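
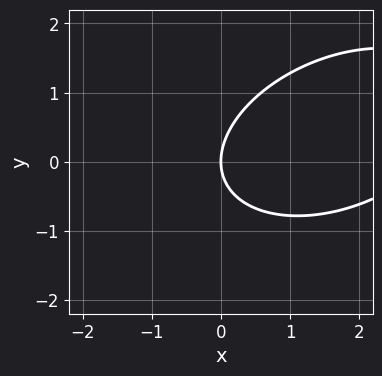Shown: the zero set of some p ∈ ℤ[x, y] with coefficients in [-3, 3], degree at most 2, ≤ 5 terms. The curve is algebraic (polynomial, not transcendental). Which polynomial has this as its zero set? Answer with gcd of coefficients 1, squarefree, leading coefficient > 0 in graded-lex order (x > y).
deg p = 2.
Reading off the gridlines: it meets the x-axis at x = 0 (among the integer gridlines); it meets the y-axis at y = 0 (among the integer gridlines).
These observations pin down the coefficients.

x^2 - x*y + 2*y^2 - 3*x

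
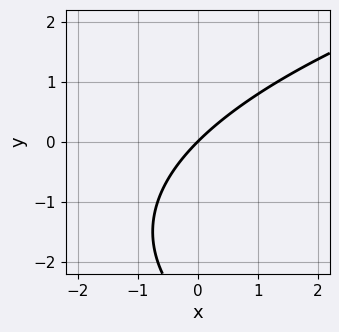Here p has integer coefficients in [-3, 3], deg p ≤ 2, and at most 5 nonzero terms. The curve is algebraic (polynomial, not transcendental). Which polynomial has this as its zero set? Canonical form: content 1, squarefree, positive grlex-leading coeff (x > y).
y^2 - 3*x + 3*y

Degree: no degree-1 curve has this shape, so deg p = 2.
Reading off the gridlines: it meets the x-axis at x = 0 (among the integer gridlines); it meets the y-axis at y = 0 (among the integer gridlines).
Assembling these constraints gives the stated polynomial.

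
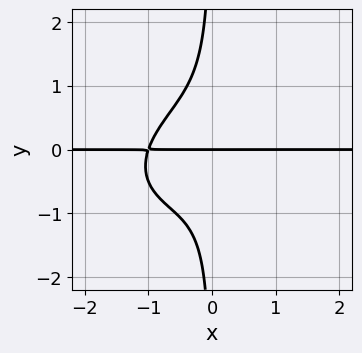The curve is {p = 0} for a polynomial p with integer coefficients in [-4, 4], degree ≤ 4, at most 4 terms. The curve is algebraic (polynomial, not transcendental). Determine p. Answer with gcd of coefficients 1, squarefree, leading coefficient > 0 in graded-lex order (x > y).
1. deg p = 4.
2. Against the integer gridlines: the visible x-axis segment lies entirely on the curve; it meets the y-axis at y = 0 (among the integer gridlines).
3. Putting this together gives p.

x^3*y - x^2*y^2 + 2*x*y^3 + y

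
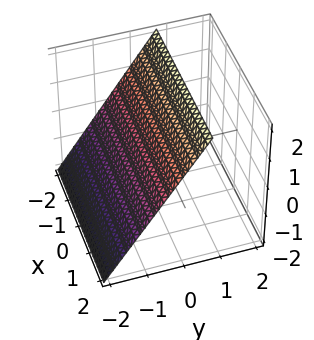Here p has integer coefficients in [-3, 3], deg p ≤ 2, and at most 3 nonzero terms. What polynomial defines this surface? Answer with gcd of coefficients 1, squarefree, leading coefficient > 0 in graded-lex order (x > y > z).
1. Degree: every cross-section is a straight line — this is a plane, so deg p = 1.
2. Observable constraints: it crosses the z-axis at the gridline z = 1; it misses every integer gridline on the x-axis.
3. Solving for integer coefficients yields p as stated.

3*y - 2*z + 2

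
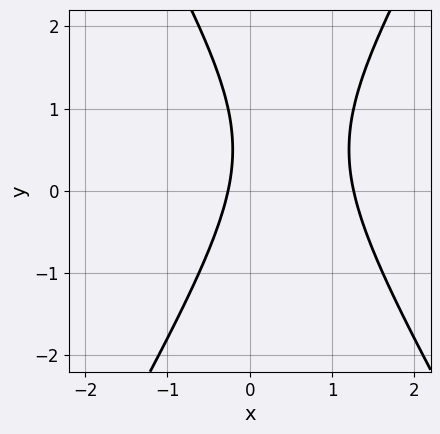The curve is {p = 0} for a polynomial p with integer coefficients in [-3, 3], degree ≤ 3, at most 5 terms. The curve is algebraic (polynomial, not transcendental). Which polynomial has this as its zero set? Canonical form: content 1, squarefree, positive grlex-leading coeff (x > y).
3*x^2 - y^2 - 3*x + y - 1

First, the degree is 2 — a generic line meets the curve in up to 2 points.
Next, from the axis intercepts and sections: the curve avoids every integer y-axis point in the box.
Finally, the integer polynomial consistent with all of this is the stated p.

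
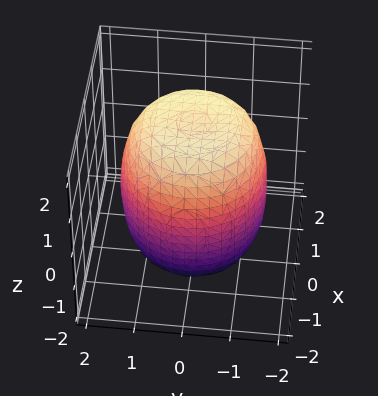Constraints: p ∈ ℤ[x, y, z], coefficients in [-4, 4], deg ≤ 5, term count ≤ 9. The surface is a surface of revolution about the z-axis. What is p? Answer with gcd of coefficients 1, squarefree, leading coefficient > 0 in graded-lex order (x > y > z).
(a) deg p = 4. A generic line meets the surface in up to 4 points.
(b) Symmetry: the z-axis is an axis of rotation, so x and y enter only as x² + y².
(c) Observable constraints: a circular section at z = -1 has radius between 1 and 2.
(d) Solving for integer coefficients yields p as stated.

x^4 + 2*x^2*y^2 + y^4 - x^2 - y^2 + z^2 - 3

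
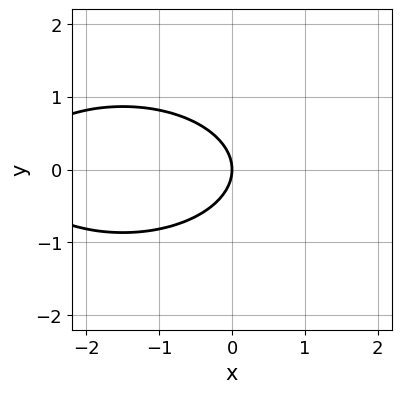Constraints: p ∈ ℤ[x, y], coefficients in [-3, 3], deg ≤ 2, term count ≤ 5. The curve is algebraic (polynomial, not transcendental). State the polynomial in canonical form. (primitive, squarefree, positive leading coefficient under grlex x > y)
x^2 + 3*y^2 + 3*x

First, degree: the shape is more complex than any degree-1 curve, so deg p = 2.
Next, symmetries: the y ↦ −y reflection is a symmetry, so y appears only in even powers.
Then, from the visible intercepts: it meets the x-axis at x = 0 (among the integer gridlines); one y-axis crossing is at y = 0.
Finally, putting this together gives p.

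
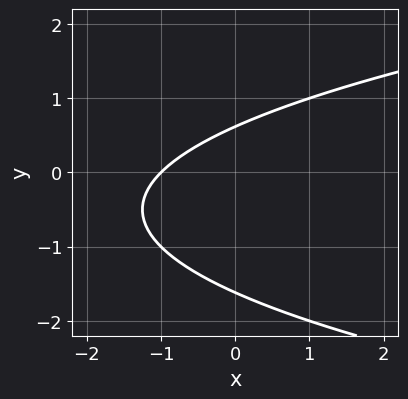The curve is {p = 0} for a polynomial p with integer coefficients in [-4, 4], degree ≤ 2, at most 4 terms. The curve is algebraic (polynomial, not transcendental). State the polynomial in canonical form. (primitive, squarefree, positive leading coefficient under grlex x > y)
(a) Degree: no degree-1 curve has this shape, so deg p = 2.
(b) From the axis intercepts and sections: one x-axis crossing is at x = -1.
(c) These observations pin down the coefficients.

y^2 - x + y - 1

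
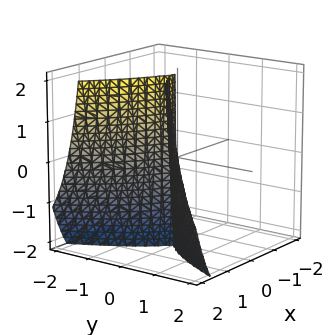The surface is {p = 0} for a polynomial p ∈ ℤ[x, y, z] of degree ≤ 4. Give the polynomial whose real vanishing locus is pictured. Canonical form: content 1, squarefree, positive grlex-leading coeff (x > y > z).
x^3 - y^2*z - 3*y^2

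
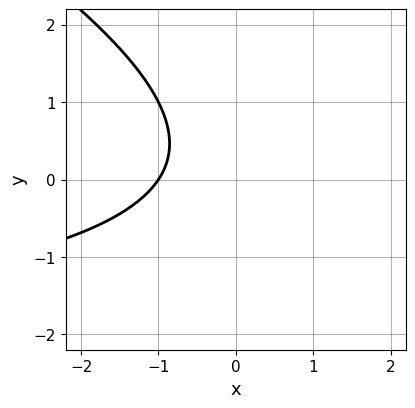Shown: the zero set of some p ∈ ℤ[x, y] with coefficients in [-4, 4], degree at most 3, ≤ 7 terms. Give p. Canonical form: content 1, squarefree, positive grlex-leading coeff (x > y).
x*y + 2*y^2 + 3*x - y + 3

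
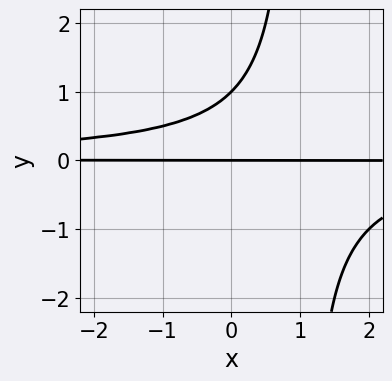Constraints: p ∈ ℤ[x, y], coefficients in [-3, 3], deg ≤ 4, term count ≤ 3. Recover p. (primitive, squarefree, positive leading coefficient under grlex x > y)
x*y^2 - y^2 + y

1. deg p = 3.
2. Against the integer gridlines: among the integer gridlines, it crosses the y-axis at y ∈ {0, 1}; every point of the x-axis in the box is on the curve.
3. Matching integer coefficients to the picture gives p.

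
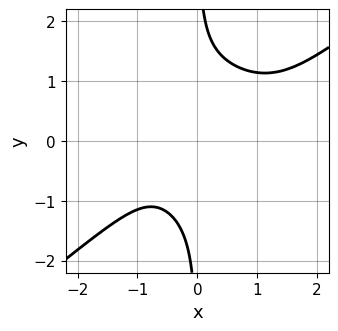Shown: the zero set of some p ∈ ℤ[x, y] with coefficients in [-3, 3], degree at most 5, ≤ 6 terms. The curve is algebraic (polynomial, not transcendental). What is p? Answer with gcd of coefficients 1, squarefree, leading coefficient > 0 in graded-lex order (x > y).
deg p = 4.
Against the integer gridlines: the curve avoids every integer y-axis point in the box; no x-intercept at any integer in the box.
Together with the visible shape, these determine p as stated.

x^4 - 2*x*y^3 - x^3 + x + 2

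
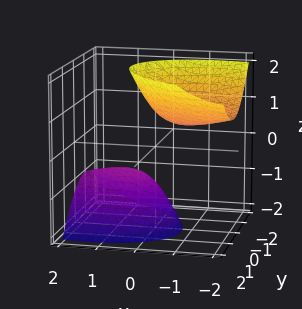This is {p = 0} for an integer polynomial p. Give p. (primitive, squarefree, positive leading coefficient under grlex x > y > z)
x^2 + x*y + 2*x*z + 2*y^2 - z^2 + 1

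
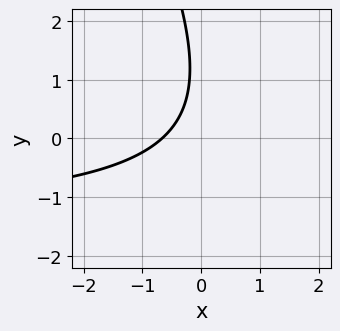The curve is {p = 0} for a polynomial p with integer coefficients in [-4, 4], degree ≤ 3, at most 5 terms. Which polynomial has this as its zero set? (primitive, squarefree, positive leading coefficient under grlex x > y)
First, the degree is 2 — no degree-1 curve has this shape.
Then, reading off the gridlines: the curve avoids every integer y-axis point in the box.
Finally, the integer polynomial consistent with all of this is the stated p.

2*x*y + y^2 + 3*x - 2*y + 2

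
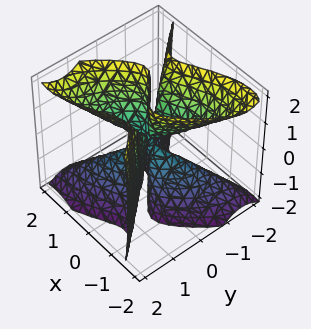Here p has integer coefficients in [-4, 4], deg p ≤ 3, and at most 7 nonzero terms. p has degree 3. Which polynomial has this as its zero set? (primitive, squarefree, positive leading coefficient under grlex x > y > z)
deg p = 3. No degree-2 surface has this shape.
Reading off the gridlines: it meets the y-axis at y = 0 (among the integer gridlines); every point of the z-axis in the box is on the surface; one x-axis crossing is at x = 0.
Assembling these constraints gives the stated polynomial.

2*x^3 - 2*x^2*y - x*z^2 + 2*y^3 - y*z^2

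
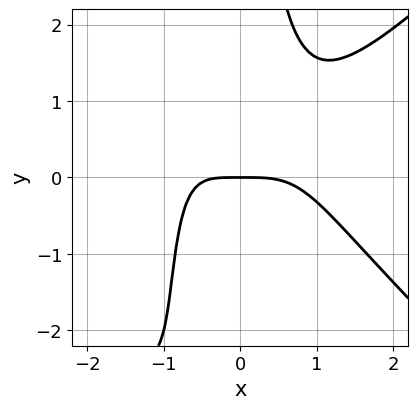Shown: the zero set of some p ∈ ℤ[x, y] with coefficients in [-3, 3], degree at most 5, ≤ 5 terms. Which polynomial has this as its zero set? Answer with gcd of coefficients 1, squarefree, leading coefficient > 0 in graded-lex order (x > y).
deg p = 4.
Reading off the gridlines: one y-axis crossing is at y = 0; one x-axis crossing is at x = 0.
Matching integer coefficients to the picture gives p.

2*x^4 - 2*x^2*y^2 - 2*x*y^2 + 2*x*y + 3*y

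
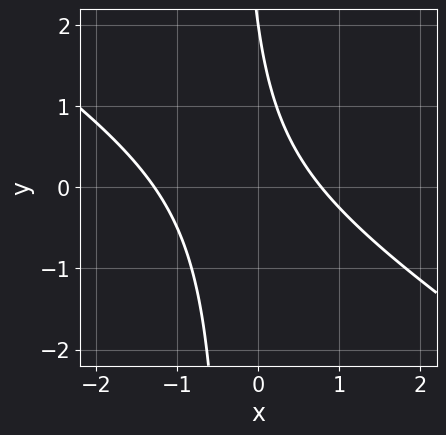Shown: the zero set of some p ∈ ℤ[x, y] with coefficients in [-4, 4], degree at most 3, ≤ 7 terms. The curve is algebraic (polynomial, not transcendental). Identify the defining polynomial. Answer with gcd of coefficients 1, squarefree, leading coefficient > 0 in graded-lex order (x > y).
First, deg p = 2. No degree-1 curve has this shape.
Then, observable constraints: one y-axis crossing is at y = 2.
Finally, assembling these constraints gives the stated polynomial.

2*x^2 + 3*x*y + x + y - 2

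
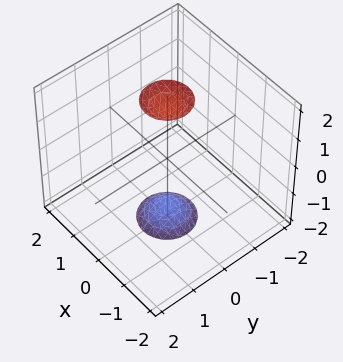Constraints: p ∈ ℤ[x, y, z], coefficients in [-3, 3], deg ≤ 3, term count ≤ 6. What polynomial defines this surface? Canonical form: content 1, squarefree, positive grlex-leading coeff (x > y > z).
3*x^2 + 3*y^2 - z^2 + 3

First, the picture has 2 separate pieces. Treating them together as one polynomial.
Then, the degree is 2 — two separate bowl-shaped sheets opening away from each other; a quadric.
Then, symmetries: the z ↦ −z reflection is a symmetry, so z appears only in even powers; every cross-section ⟂ z is a circle, so x, y appear only via x² + y².
Then, reading off the gridlines: the surface avoids every integer x-axis point in the box; a circular section at z = -2 has radius between 0 and 1; it misses every integer gridline on the y-axis.
Finally, solving for integer coefficients yields p as stated.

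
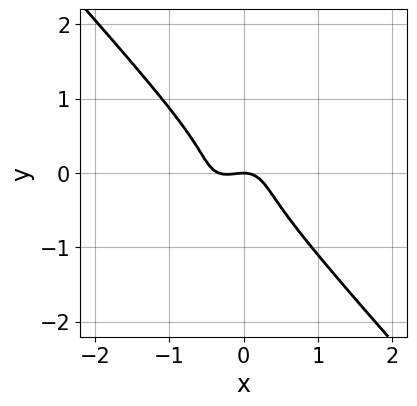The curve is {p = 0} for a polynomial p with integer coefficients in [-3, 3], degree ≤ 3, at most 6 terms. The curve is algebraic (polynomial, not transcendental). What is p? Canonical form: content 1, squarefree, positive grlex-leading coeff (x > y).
3*x^3 - x^2*y + 3*y^3 + x^2 + y

(a) The degree is 3 — a generic line meets the curve in up to 3 points.
(b) From the axis intercepts and sections: one y-axis crossing is at y = 0; one x-axis crossing is at x = 0.
(c) Putting this together gives p.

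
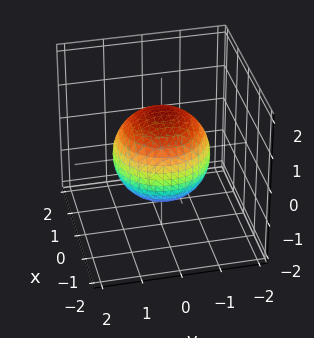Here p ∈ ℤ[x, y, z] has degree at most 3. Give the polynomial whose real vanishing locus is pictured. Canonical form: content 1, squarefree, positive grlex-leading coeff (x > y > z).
2*x^2 + 2*y^2 + 2*z^2 - 3

1. Degree: a closed, bounded, convex surface; a quadric, so deg p = 2.
2. Symmetries: mirror symmetry z ↦ −z ⇒ only even powers of z; the surface is invariant under rotation about z: p = q(x² + y², z).
3. Observable constraints: a circular section at z = -1 has radius between 0 and 1.
4. Putting this together gives p.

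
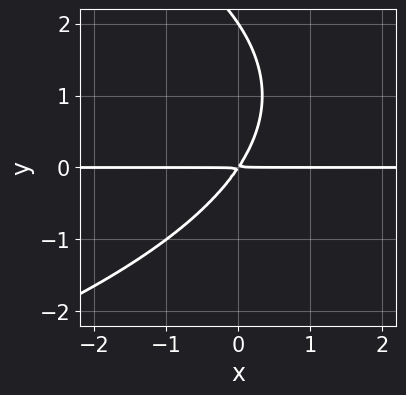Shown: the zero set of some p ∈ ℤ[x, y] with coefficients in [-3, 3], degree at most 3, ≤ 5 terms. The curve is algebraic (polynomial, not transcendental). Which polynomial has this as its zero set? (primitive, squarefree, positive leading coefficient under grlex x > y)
y^3 + 3*x*y - 2*y^2

First, the degree is 3 — a generic line meets the curve in up to 3 points.
Next, reading off the gridlines: the visible x-axis segment lies entirely on the curve; one y-axis crossing is at y = 2.
Finally, solving for integer coefficients yields p as stated.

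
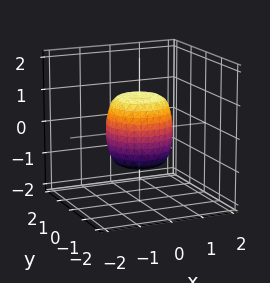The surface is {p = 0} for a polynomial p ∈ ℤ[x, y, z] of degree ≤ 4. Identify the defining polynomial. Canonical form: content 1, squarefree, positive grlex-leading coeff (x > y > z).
2*x^4 + 4*x^2*y^2 + 2*y^4 - x^2 - y^2 + z^2 - 1

(a) Degree: a generic line meets the surface in up to 4 points, so deg p = 4.
(b) By symmetry, the surface is invariant under rotation about z: p = q(x² + y², z).
(c) Reading off the gridlines: among the integer gridlines, it crosses the y-axis at y ∈ {-1, 1}; a circular section at z = 1 has radius between 0 and 1; the z-axis gridline crossings are at z ∈ {-1, 1}.
(d) Matching integer coefficients to the picture gives p.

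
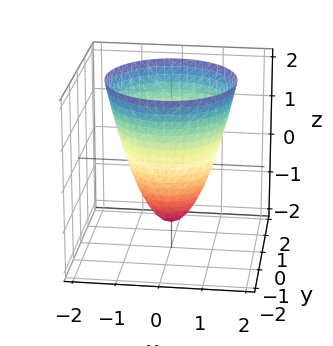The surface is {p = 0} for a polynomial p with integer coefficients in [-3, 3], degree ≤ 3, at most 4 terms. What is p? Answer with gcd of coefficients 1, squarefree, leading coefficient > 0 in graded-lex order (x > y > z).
3*x^2 + 3*y^2 - 2*z - 3

(a) Degree: the shape is more complex than any degree-1 surface, so deg p = 2.
(b) Symmetries: the z-axis is an axis of rotation, so x and y enter only as x² + y².
(c) Observable constraints: a circular section at z = 2 has radius between 1 and 2; the y-axis gridline crossings are at y ∈ {-1, 1}; the x-axis gridline crossings are at x ∈ {-1, 1}.
(d) Solving for integer coefficients yields p as stated.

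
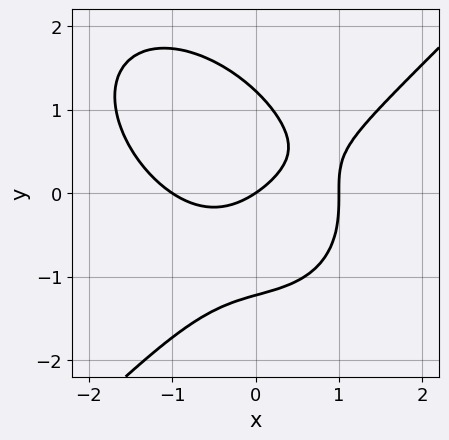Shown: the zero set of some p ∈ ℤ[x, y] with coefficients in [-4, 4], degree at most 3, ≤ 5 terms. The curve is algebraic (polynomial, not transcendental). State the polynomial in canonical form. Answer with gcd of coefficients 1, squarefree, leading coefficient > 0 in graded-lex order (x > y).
1. Degree: the shape is more complex than any degree-2 curve, so deg p = 3.
2. Observable constraints: among the integer gridlines, it crosses the x-axis at x ∈ {-1, 0, 1}; it crosses the y-axis at the gridline y = 0.
3. Matching integer coefficients to the picture gives p.

2*x^3 - 2*y^3 - 3*x*y - 2*x + 3*y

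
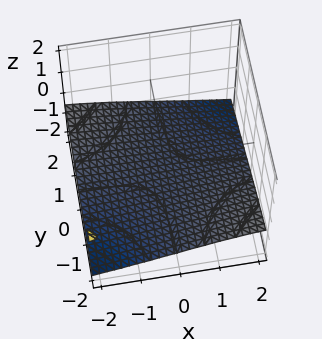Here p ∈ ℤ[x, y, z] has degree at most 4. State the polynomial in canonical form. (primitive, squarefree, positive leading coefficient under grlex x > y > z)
(a) deg p = 3.
(b) Observable constraints: it misses every integer gridline on the y-axis; the surface avoids every integer x-axis point in the box.
(c) Assembling these constraints gives the stated polynomial.

x*y*z - 3*z^3 - 2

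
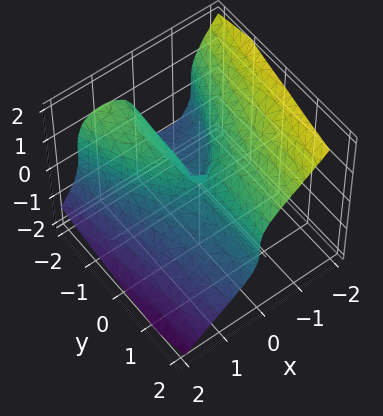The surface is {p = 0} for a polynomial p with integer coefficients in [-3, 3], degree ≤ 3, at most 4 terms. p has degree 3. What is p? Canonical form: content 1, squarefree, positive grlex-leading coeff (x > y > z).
x^3 + z^3 + x*y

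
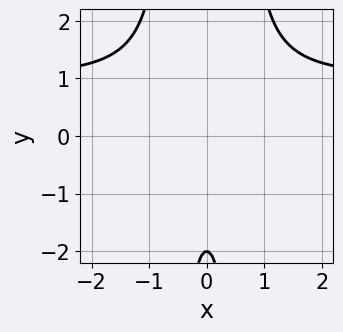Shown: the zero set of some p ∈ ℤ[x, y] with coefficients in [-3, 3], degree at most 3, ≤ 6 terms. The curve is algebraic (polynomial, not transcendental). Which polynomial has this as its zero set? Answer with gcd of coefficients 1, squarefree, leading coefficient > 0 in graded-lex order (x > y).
(a) The degree is 3 — the shape is more complex than any degree-2 curve.
(b) Symmetries: mirror symmetry x ↦ −x ⇒ only even powers of x.
(c) Observable constraints: one y-axis crossing is at y = -2; the curve avoids every integer x-axis point in the box.
(d) Fitting integer coefficients to these (and the overall shape) gives p.

3*x^2*y - 3*x^2 - y - 2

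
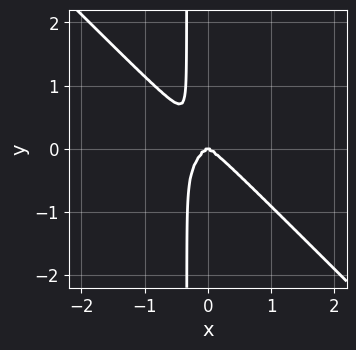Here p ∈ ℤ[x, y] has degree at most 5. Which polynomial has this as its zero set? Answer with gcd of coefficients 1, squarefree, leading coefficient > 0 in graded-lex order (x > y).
1. deg p = 4. The shape is more complex than any degree-3 curve.
2. Against the integer gridlines: it meets the x-axis at x = 0 (among the integer gridlines); one y-axis crossing is at y = 0.
3. Together with the visible shape, these determine p as stated.

3*x^4 + 3*x*y^3 + y^3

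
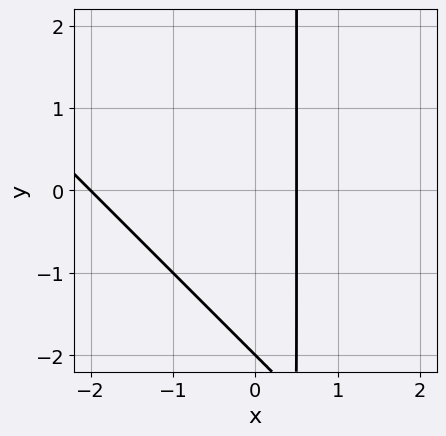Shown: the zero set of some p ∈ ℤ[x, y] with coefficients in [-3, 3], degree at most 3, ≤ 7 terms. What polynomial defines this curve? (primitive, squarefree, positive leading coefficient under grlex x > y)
1. deg p = 2. No degree-1 curve has this shape.
2. From the axis intercepts and sections: it meets the y-axis at y = -2 (among the integer gridlines); it crosses the x-axis at the gridline x = -2.
3. Fitting integer coefficients to these (and the overall shape) gives p.

2*x^2 + 2*x*y + 3*x - y - 2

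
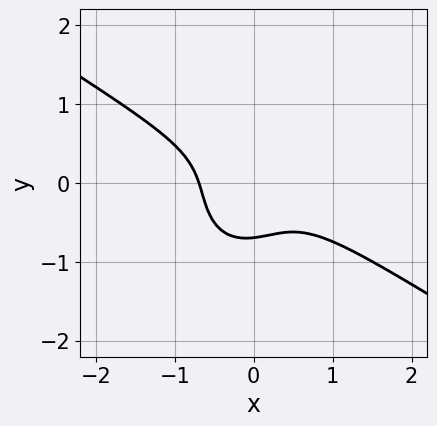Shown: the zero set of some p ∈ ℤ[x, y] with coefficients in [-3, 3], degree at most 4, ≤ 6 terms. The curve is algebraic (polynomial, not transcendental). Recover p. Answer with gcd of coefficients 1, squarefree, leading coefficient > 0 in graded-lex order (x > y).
3*x^3 + 3*x^2*y - x*y^2 + 3*y^3 + 1

(a) The degree is 3 — no degree-2 curve has this shape.
(b) Putting this together gives p.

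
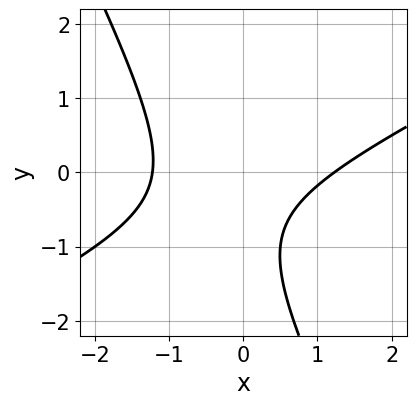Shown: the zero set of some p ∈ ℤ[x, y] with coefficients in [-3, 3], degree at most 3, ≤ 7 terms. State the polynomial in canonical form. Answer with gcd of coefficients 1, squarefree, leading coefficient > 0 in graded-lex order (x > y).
First, degree: a generic line meets the curve in up to 2 points, so deg p = 2.
Next, checking where it meets the axes: it misses every integer gridline on the y-axis.
Finally, fitting integer coefficients to these (and the overall shape) gives p.

2*x^2 - 3*x*y - 2*y^2 - 3*y - 3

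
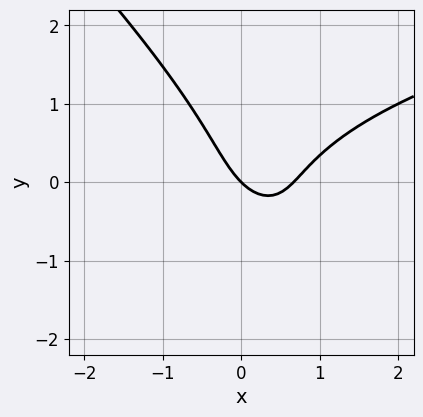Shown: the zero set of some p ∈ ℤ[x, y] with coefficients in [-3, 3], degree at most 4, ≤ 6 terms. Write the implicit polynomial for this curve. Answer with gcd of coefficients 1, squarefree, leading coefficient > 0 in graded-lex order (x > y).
2*x*y^2 + 2*y^3 - 3*x^2 + 2*x + 2*y

1. The degree is 3 — a generic line meets the curve in up to 3 points.
2. Against the integer gridlines: it crosses the x-axis at the gridline x = 0; it crosses the y-axis at the gridline y = 0.
3. Putting this together gives p.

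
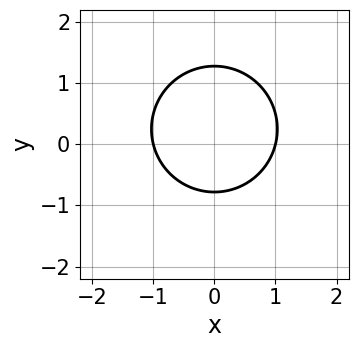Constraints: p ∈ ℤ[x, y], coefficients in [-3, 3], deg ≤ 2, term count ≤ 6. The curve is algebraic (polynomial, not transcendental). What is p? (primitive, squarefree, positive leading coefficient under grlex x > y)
First, degree: a generic line meets the curve in up to 2 points, so deg p = 2.
Next, symmetries: the x ↦ −x reflection is a symmetry, so x appears only in even powers.
Next, from the visible intercepts: among the integer gridlines, it crosses the x-axis at x ∈ {-1, 1}.
Finally, matching integer coefficients to the picture gives p.

2*x^2 + 2*y^2 - y - 2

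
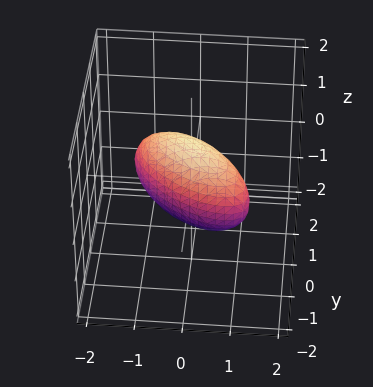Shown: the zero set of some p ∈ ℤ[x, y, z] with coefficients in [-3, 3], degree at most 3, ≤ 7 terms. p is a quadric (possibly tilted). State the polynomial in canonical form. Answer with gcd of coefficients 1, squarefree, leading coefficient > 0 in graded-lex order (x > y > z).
2*x^2 + 3*x*y + 3*y^2 + 2*z^2 - 2

1. Degree: no degree-1 surface has this shape, so deg p = 2.
2. Observable constraints: the x-axis gridline crossings are at x ∈ {-1, 1}; among the integer gridlines, it crosses the z-axis at z ∈ {-1, 1}.
3. Putting this together gives p.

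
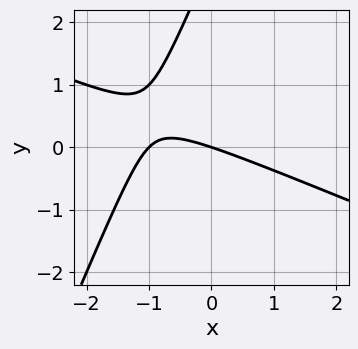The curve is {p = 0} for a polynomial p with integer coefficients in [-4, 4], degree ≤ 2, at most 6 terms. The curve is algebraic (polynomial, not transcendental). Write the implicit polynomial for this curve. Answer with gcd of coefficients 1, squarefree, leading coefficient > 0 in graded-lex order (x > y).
x^2 + 2*x*y - y^2 + x + 3*y

First, deg p = 2.
Then, from the visible intercepts: it crosses the y-axis at the gridline y = 0; the x-axis gridline crossings are at x ∈ {-1, 0}.
Finally, fitting integer coefficients to these (and the overall shape) gives p.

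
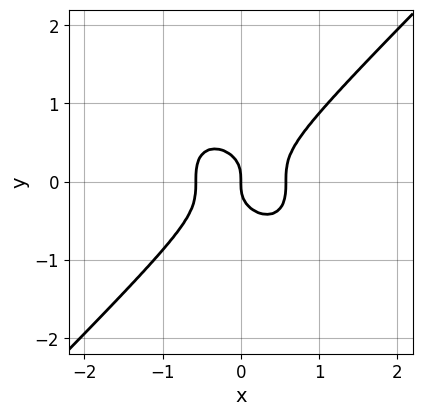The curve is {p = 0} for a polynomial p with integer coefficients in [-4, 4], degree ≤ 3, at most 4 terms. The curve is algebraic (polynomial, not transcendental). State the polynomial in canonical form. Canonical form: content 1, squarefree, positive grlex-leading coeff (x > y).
3*x^3 - 3*y^3 - x

deg p = 3.
Against the integer gridlines: one x-axis crossing is at x = 0; it meets the y-axis at y = 0 (among the integer gridlines).
Matching integer coefficients to the picture gives p.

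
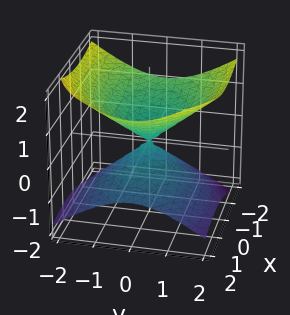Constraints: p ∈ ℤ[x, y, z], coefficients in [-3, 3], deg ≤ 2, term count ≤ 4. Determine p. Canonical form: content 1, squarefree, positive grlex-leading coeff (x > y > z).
I count 2 distinct pieces.
deg p = 2.
Against the integer gridlines: one x-axis crossing is at x = 0; it meets the y-axis at y = 0 (among the integer gridlines).
Matching integer coefficients to the picture gives p.

x^2 + x*z + 2*y^2 - 3*z^2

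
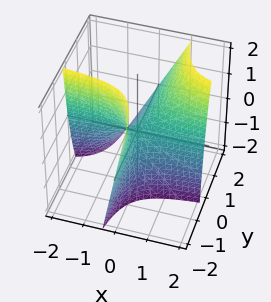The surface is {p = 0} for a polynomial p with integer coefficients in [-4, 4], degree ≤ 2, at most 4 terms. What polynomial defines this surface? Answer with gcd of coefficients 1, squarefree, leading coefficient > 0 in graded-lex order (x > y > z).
Degree: no degree-1 surface has this shape, so deg p = 2.
Observable constraints: the visible y-axis segment lies entirely on the surface; it meets the z-axis at z = 0 (among the integer gridlines); the visible x-axis segment lies entirely on the surface.
Together with the visible shape, these determine p as stated.

3*x*y - y*z - z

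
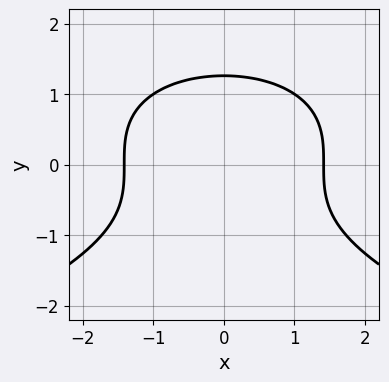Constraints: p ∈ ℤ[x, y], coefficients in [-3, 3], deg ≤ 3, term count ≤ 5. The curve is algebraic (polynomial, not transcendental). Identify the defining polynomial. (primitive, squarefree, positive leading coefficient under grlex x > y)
1. deg p = 3. A generic line meets the curve in up to 3 points.
2. Symmetries: mirror symmetry x ↦ −x ⇒ only even powers of x.
3. Together with the visible shape, these determine p as stated.

y^3 + x^2 - 2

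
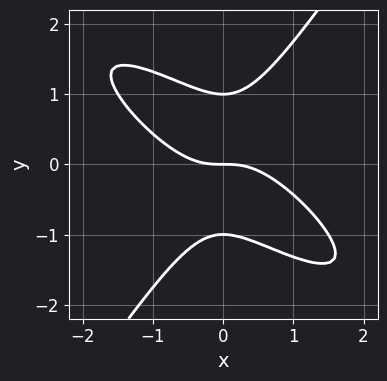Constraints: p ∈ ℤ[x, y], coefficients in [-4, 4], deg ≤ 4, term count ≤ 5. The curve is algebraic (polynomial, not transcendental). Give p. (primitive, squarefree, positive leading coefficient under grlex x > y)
2*x^3 + 3*x^2*y - 2*y^3 + 2*y

1. The degree is 3 — a generic line meets the curve in up to 3 points.
2. From the visible intercepts: among the integer gridlines, it crosses the y-axis at y ∈ {-1, 0, 1}; it crosses the x-axis at the gridline x = 0.
3. Fitting integer coefficients to these (and the overall shape) gives p.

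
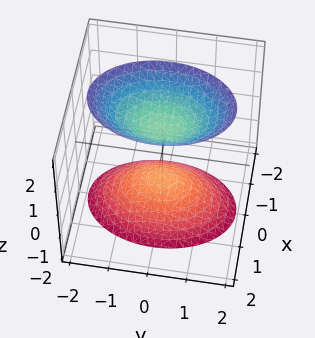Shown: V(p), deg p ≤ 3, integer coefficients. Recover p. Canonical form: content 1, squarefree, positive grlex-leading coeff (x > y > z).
2*x^2 + y^2 - z^2 + 1

First, I count 2 distinct pieces.
Then, degree: two separate bowl-shaped sheets opening away from each other; a quadric, so deg p = 2.
Next, symmetries: the z ↦ −z reflection is a symmetry, so z appears only in even powers; the y ↦ −y reflection is a symmetry, so y appears only in even powers; the x ↦ −x reflection is a symmetry, so x appears only in even powers.
Then, observable constraints: among the integer gridlines, it crosses the z-axis at z ∈ {-1, 1}; it misses every integer gridline on the y-axis; it misses every integer gridline on the x-axis.
Finally, matching integer coefficients to the picture gives p.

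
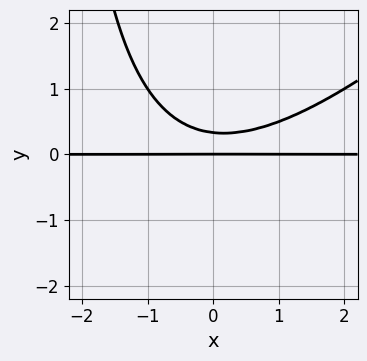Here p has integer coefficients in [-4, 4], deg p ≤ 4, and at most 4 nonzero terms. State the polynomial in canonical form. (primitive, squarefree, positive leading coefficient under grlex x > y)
x^2*y - x*y^2 - 3*y^2 + y

(a) deg p = 3. A generic line meets the curve in up to 3 points.
(b) Observable constraints: it crosses the y-axis at the gridline y = 0; every point of the x-axis in the box is on the curve.
(c) Together with the visible shape, these determine p as stated.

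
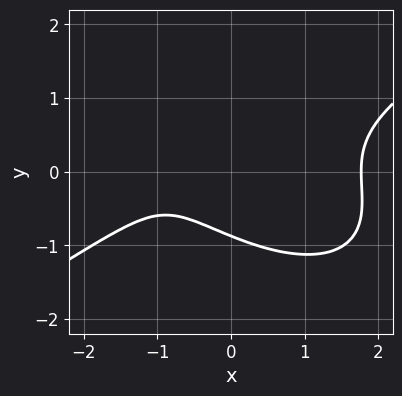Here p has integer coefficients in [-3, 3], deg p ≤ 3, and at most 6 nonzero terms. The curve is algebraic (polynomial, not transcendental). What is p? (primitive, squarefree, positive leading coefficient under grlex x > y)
(a) deg p = 3. No degree-2 curve has this shape.
(b) Matching integer coefficients to the picture gives p.

x^3 - x*y^2 - 3*y^3 - 2*x - 2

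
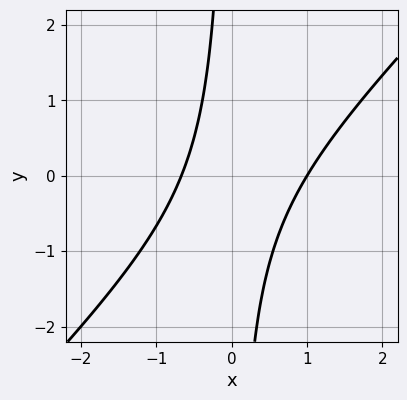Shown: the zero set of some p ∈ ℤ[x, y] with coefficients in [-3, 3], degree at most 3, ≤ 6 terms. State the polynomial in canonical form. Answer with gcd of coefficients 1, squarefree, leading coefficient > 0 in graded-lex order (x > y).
3*x^2 - 3*x*y - x - 2

1. The degree is 2 — a generic line meets the curve in up to 2 points.
2. Observable constraints: the curve avoids every integer y-axis point in the box; it crosses the x-axis at the gridline x = 1.
3. Putting this together gives p.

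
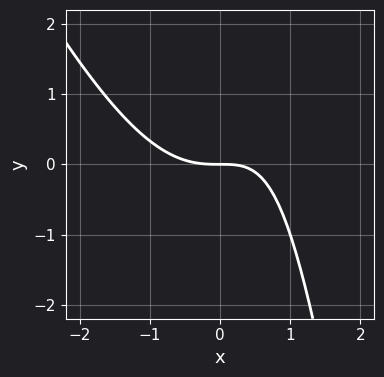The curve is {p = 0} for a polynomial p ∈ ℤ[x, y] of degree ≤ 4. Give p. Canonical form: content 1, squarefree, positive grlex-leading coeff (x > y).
1. deg p = 3. The shape is more complex than any degree-2 curve.
2. Observable constraints: one x-axis crossing is at x = 0; it crosses the y-axis at the gridline y = 0.
3. Together with the visible shape, these determine p as stated.

2*x^3 + x^2*y - 2*x*y + 3*y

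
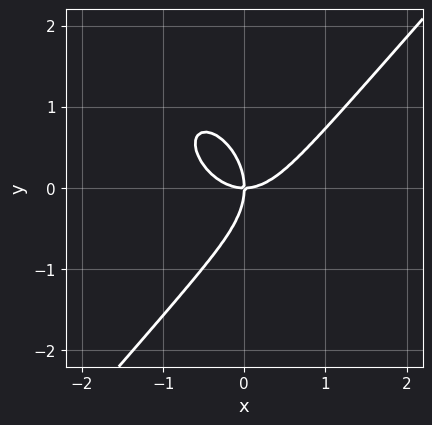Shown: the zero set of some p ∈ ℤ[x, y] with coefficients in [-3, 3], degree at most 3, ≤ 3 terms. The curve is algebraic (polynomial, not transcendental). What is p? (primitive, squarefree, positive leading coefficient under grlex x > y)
3*x^3 - 2*y^3 - 3*x*y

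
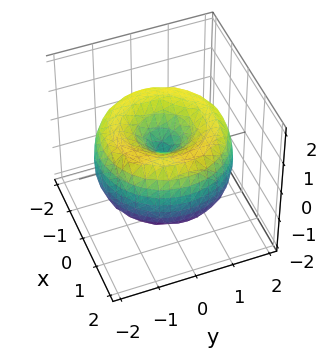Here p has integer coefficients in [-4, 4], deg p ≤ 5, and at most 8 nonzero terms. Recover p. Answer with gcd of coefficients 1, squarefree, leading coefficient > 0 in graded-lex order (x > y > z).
1. deg p = 4. The shape is more complex than any degree-3 surface.
2. Symmetries: the surface is invariant under rotation about z: p = q(x² + y², z).
3. From the visible intercepts: a circular section at z = 0 has radius between 1 and 2; it crosses the y-axis at the gridline y = 0; one x-axis crossing is at x = 0.
4. Together with the visible shape, these determine p as stated.

x^4 + 2*x^2*y^2 + y^4 - 3*x^2 - 3*y^2 + 2*z^2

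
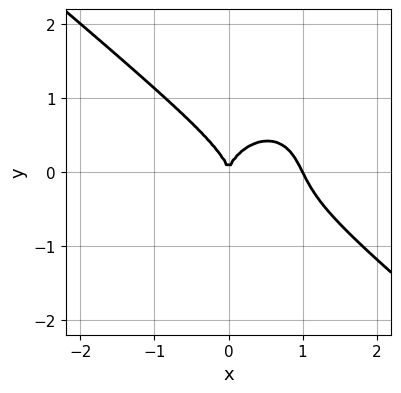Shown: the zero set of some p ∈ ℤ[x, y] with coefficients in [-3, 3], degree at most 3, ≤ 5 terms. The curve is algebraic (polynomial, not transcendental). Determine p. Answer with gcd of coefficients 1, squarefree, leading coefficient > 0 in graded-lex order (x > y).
2*x^3 + x^2*y + 2*y^3 - 2*x^2

1. The degree is 3 — the shape is more complex than any degree-2 curve.
2. From the visible intercepts: it crosses the y-axis at the gridline y = 0; the x-axis gridline crossings are at x ∈ {0, 1}.
3. Matching integer coefficients to the picture gives p.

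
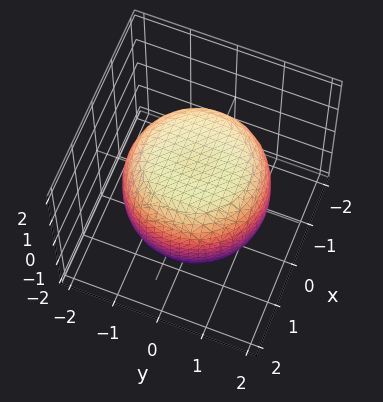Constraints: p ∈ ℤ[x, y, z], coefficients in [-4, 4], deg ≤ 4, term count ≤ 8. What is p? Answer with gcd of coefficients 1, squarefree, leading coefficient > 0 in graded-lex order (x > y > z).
x^4 + 2*x^2*y^2 + y^4 - x^2 - y^2 + 2*z^2 - 3

(a) Degree: the shape is more complex than any degree-3 surface, so deg p = 4.
(b) Symmetries: the z-axis is an axis of rotation, so x and y enter only as x² + y².
(c) Checking where it meets the axes: a circular section at z = 0 has radius between 1 and 2.
(d) Putting this together gives p.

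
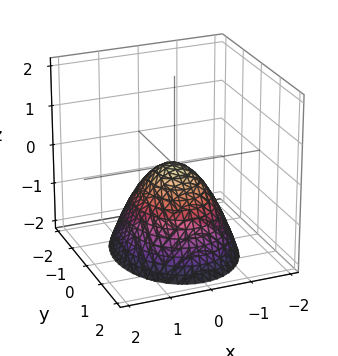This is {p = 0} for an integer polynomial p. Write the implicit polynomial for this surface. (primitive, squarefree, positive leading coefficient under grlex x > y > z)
deg p = 2. A paraboloid; a quadric.
Symmetries: mirror symmetry y ↦ −y ⇒ only even powers of y; mirror symmetry x ↦ −x ⇒ only even powers of x.
From the axis intercepts and sections: it crosses the z-axis at the gridline z = 0; it meets the x-axis at x = 0 (among the integer gridlines); it crosses the y-axis at the gridline y = 0.
Putting this together gives p.

3*x^2 + 2*y^2 + 3*z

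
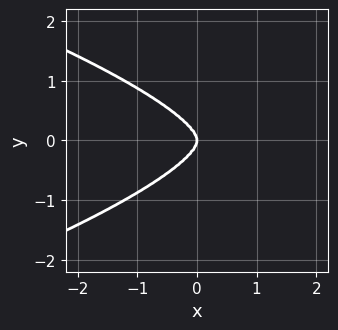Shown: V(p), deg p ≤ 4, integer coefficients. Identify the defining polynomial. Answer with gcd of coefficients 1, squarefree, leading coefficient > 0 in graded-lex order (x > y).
3*y^4 + x^3 + x*y^2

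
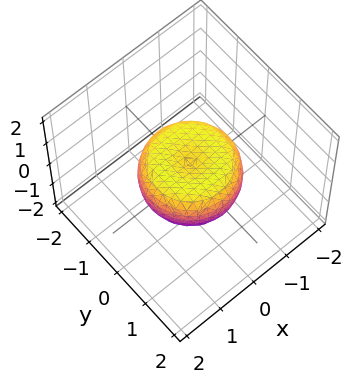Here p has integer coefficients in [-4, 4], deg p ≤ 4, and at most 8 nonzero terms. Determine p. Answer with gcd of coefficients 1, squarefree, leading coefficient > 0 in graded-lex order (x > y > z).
2*x^4 + 4*x^2*y^2 + 2*y^4 - 2*x^2 - 2*y^2 + 3*z^2 - 1

1. deg p = 4. No degree-3 surface has this shape.
2. Symmetries: rotational symmetry about the z-axis ⇒ p depends on x, y only through x² + y².
3. From the visible intercepts: a circular section at z = 0 has radius between 1 and 2.
4. Putting this together gives p.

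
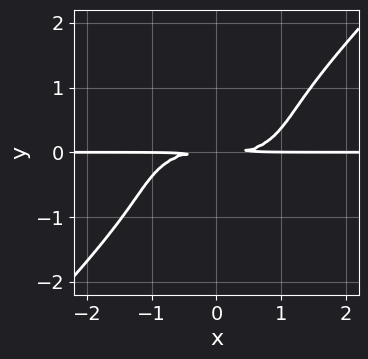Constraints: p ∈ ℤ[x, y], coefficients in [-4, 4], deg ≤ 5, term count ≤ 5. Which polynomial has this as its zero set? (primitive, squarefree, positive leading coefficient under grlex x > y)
1. deg p = 4. A generic line meets the curve in up to 4 points.
2. Observable constraints: the visible x-axis segment lies entirely on the curve.
3. Matching integer coefficients to the picture gives p.

x^3*y + 2*x*y^3 - 3*y^4 - 3*y^2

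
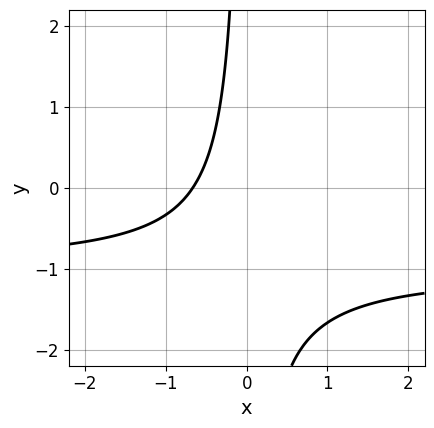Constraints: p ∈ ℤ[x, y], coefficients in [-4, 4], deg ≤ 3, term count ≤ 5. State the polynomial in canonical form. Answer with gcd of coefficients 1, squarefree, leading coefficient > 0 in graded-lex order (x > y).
Degree: no degree-1 curve has this shape, so deg p = 2.
From the visible intercepts: it misses every integer gridline on the y-axis.
Matching integer coefficients to the picture gives p.

3*x*y + 3*x + 2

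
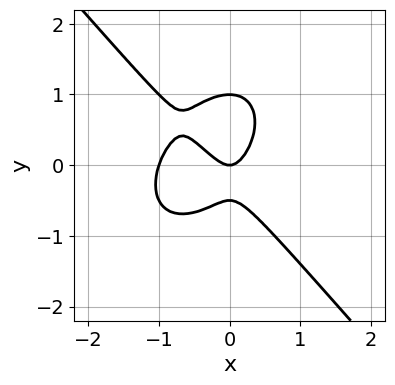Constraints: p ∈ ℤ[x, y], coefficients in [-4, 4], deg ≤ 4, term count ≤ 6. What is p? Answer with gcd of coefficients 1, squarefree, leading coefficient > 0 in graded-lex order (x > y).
First, degree: the shape is more complex than any degree-2 curve, so deg p = 3.
Then, from the visible intercepts: among the integer gridlines, it crosses the x-axis at x ∈ {-1, 0}; the y-axis gridline crossings are at y ∈ {0, 1}.
Finally, assembling these constraints gives the stated polynomial.

3*x^3 + 2*y^3 + 3*x^2 - y^2 - y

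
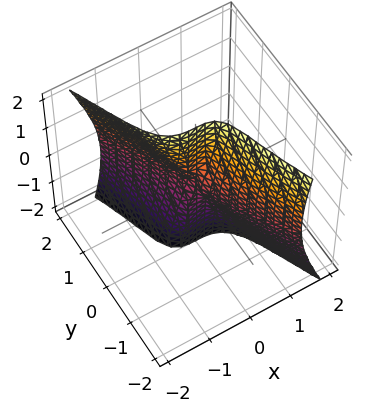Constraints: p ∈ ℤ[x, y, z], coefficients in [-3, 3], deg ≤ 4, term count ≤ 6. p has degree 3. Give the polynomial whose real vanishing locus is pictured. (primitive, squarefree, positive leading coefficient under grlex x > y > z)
First, degree: no degree-2 surface has this shape, so deg p = 3.
Then, from the visible intercepts: it crosses the x-axis at the gridline x = 0; it crosses the y-axis at the gridline y = 0; the visible z-axis segment lies entirely on the surface.
Finally, putting this together gives p.

3*x^3 - 2*x^2*y - x*y*z + y^3 + y*z^2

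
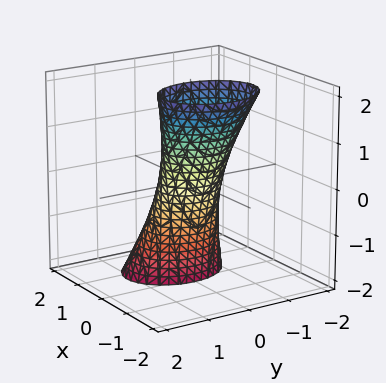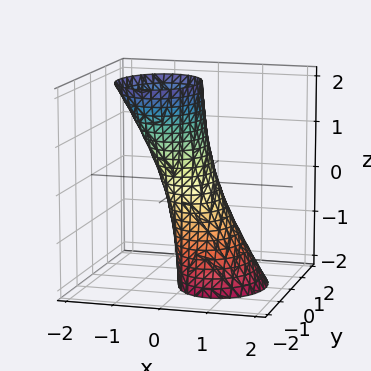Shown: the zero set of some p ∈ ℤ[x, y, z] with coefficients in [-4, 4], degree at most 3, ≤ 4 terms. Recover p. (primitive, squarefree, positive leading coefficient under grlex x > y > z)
(a) The degree is 2 — the shape is more complex than any degree-1 surface.
(b) Against the integer gridlines: it misses every integer gridline on the z-axis.
(c) Together with the visible shape, these determine p as stated.

3*x^2 + 2*x*z + 2*y^2 - 1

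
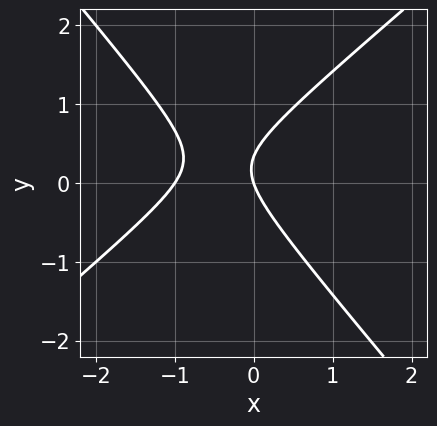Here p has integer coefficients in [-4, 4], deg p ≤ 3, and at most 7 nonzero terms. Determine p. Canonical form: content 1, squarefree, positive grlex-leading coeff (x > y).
(a) deg p = 2.
(b) Against the integer gridlines: it meets the y-axis at y = 0 (among the integer gridlines); the x-axis gridline crossings are at x ∈ {-1, 0}.
(c) Solving for integer coefficients yields p as stated.

3*x^2 - x*y - 3*y^2 + 3*x + y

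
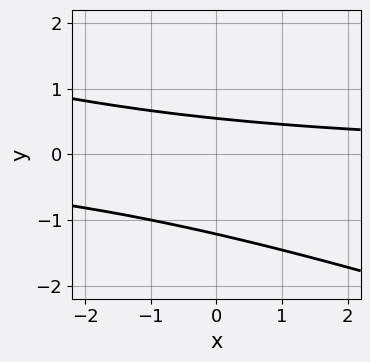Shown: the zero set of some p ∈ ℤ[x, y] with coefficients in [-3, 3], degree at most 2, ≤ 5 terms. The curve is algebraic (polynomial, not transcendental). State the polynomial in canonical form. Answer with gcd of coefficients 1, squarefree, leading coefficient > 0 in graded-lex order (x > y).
First, the degree is 2 — the shape is more complex than any degree-1 curve.
Then, from the axis intercepts and sections: it misses every integer gridline on the x-axis.
Finally, matching integer coefficients to the picture gives p.

x*y + 3*y^2 + 2*y - 2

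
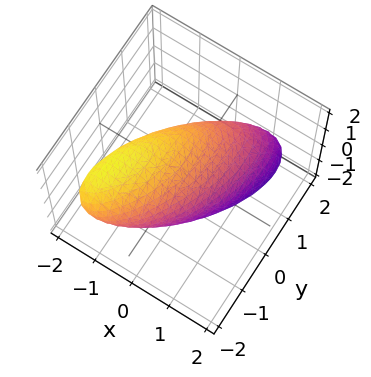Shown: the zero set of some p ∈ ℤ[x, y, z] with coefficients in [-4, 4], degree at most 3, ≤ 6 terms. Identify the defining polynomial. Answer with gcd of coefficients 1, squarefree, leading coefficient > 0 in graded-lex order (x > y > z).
(a) Degree: a generic line meets the surface in up to 2 points, so deg p = 2.
(b) Against the integer gridlines: among the integer gridlines, it crosses the z-axis at z ∈ {-1, 1}.
(c) The integer polynomial consistent with all of this is the stated p.

3*x^2 - 2*x*y + 3*x*z + y^2 + 2*z^2 - 2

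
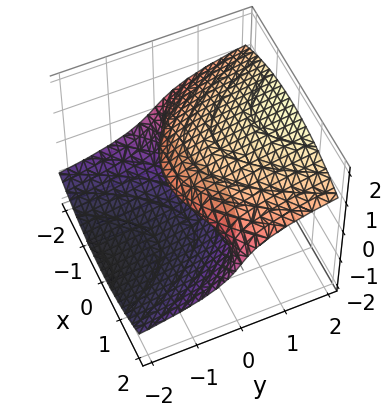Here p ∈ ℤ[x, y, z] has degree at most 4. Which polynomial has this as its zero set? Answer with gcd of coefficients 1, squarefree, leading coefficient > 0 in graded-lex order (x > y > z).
x^2*z + 2*z^3 - 2*y - 3*z

First, degree: a generic line meets the surface in up to 3 points, so deg p = 3.
Then, observable constraints: the visible x-axis segment lies entirely on the surface; one z-axis crossing is at z = 0.
Finally, together with the visible shape, these determine p as stated.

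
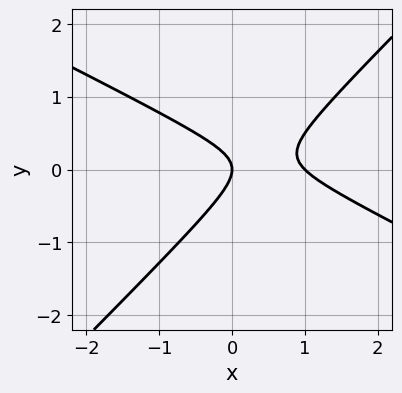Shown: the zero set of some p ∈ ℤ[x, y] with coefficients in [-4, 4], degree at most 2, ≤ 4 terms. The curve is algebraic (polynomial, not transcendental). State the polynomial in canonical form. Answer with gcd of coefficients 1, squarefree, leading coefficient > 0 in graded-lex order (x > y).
x^2 + x*y - 2*y^2 - x

The degree is 2 — the shape is more complex than any degree-1 curve.
Against the integer gridlines: among the integer gridlines, it crosses the x-axis at x ∈ {0, 1}; it meets the y-axis at y = 0 (among the integer gridlines).
The integer polynomial consistent with all of this is the stated p.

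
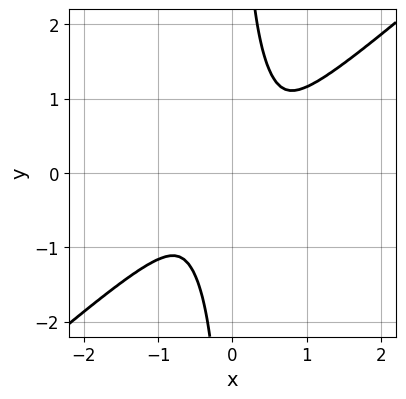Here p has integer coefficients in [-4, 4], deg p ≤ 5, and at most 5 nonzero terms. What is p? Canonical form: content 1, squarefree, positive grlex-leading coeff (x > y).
2*x^4 - 3*x*y^3 + 2*y^2

First, degree: no degree-3 curve has this shape, so deg p = 4.
Finally, matching integer coefficients to the picture gives p.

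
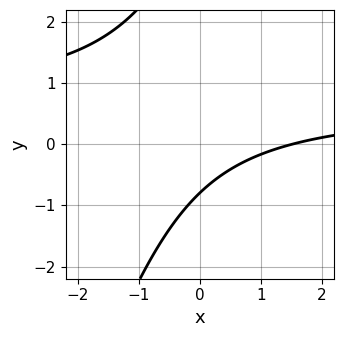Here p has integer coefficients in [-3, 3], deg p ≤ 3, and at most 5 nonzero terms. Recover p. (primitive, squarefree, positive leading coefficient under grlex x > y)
3*x*y - y^2 - 2*x + 3*y + 3

Degree: no degree-1 curve has this shape, so deg p = 2.
Putting this together gives p.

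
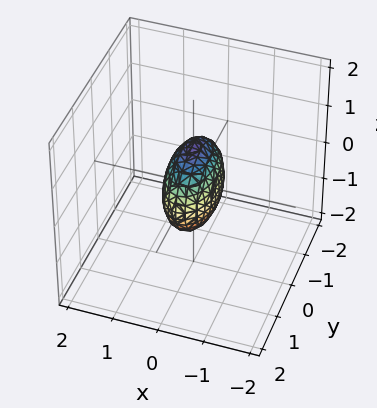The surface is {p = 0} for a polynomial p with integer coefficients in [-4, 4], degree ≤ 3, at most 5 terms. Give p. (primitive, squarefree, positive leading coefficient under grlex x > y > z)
First, degree: bounded and convex; a quadric, so deg p = 2.
Next, symmetries: it's symmetric under y → −y, forcing even powers of y; the x ↦ −x reflection is a symmetry, so x appears only in even powers; the z ↦ −z reflection is a symmetry, so z appears only in even powers.
Next, from the axis intercepts and sections: the z-axis gridline crossings are at z ∈ {-1, 1}; among the integer gridlines, it crosses the y-axis at y ∈ {-1, 1}.
Finally, matching integer coefficients to the picture gives p.

3*x^2 + y^2 + z^2 - 1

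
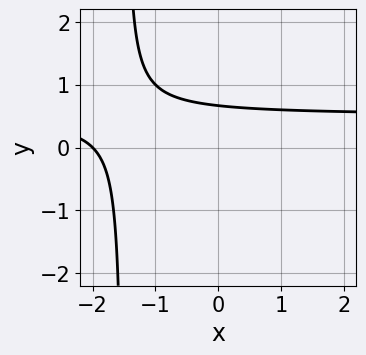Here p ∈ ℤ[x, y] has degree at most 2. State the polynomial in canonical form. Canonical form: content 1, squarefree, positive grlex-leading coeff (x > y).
First, the degree is 2 — the shape is more complex than any degree-1 curve.
Next, observable constraints: it meets the x-axis at x = -2 (among the integer gridlines).
Finally, these observations pin down the coefficients.

2*x*y - x + 3*y - 2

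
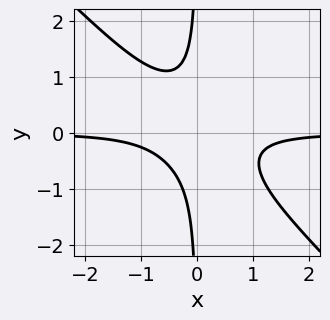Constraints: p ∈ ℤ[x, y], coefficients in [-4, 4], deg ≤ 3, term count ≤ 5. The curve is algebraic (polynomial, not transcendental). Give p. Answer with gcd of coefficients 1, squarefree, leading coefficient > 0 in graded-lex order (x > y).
3*x^2*y + 3*x*y^2 + 1

1. The degree is 3 — a generic line meets the curve in up to 3 points.
2. Observable constraints: the curve avoids every integer x-axis point in the box; no y-intercept at any integer in the box.
3. Solving for integer coefficients yields p as stated.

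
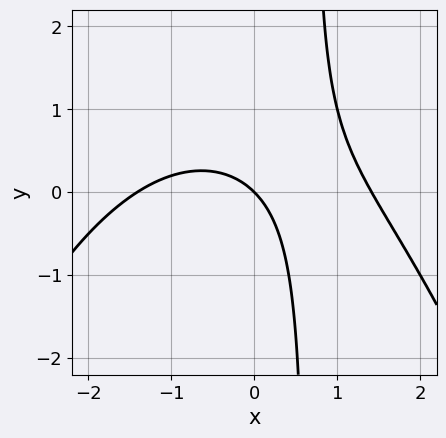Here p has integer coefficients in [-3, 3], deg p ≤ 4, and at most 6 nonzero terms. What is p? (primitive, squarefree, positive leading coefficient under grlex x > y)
x^3 + 3*x*y - 2*x - 2*y

First, deg p = 3.
Next, observable constraints: it crosses the x-axis at the gridline x = 0; one y-axis crossing is at y = 0.
Finally, assembling these constraints gives the stated polynomial.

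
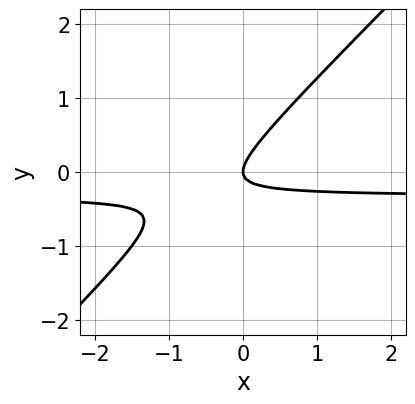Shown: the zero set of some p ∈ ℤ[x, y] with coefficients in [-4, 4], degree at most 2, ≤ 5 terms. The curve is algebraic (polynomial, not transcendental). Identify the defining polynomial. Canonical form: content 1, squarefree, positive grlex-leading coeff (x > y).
3*x*y - 3*y^2 + x

1. Degree: the shape is more complex than any degree-1 curve, so deg p = 2.
2. Checking where it meets the axes: one x-axis crossing is at x = 0; it meets the y-axis at y = 0 (among the integer gridlines).
3. Putting this together gives p.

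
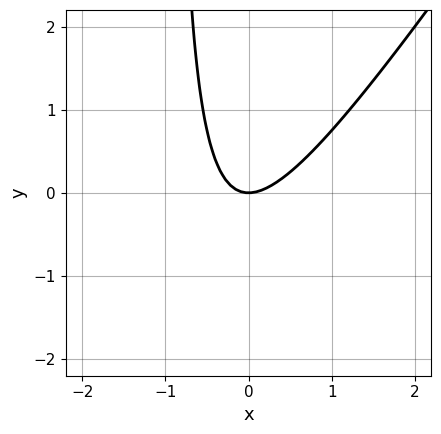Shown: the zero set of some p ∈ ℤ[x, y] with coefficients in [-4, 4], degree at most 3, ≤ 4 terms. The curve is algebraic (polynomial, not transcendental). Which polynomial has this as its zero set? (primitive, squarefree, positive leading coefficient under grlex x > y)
3*x^2 - 2*x*y - 2*y

The degree is 2 — a generic line meets the curve in up to 2 points.
From the axis intercepts and sections: it meets the y-axis at y = 0 (among the integer gridlines); it meets the x-axis at x = 0 (among the integer gridlines).
These observations pin down the coefficients.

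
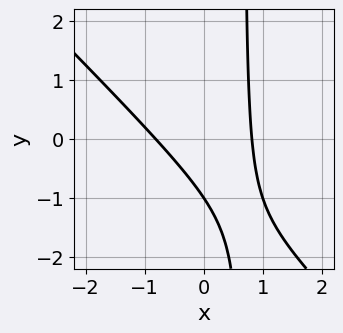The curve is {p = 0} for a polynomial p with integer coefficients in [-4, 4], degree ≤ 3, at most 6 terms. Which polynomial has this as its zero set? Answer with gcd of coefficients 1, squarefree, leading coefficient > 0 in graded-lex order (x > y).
1. deg p = 2. The shape is more complex than any degree-1 curve.
2. Checking where it meets the axes: one y-axis crossing is at y = -1.
3. These observations pin down the coefficients.

3*x^2 + 3*x*y - 2*y - 2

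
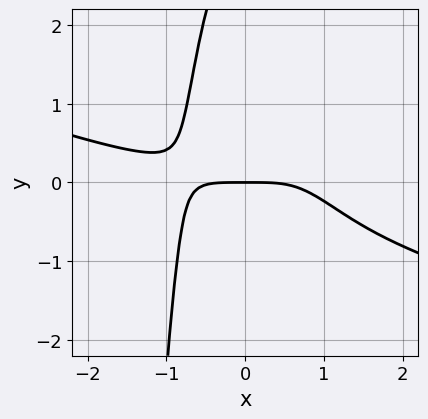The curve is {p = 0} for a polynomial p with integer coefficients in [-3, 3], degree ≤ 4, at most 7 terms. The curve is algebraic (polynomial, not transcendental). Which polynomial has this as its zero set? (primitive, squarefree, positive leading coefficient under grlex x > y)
x^4 + 3*x^3*y - 2*x^2*y - y^2 + 3*y

(a) deg p = 4. A generic line meets the curve in up to 4 points.
(b) Checking where it meets the axes: one y-axis crossing is at y = 0; one x-axis crossing is at x = 0.
(c) Matching integer coefficients to the picture gives p.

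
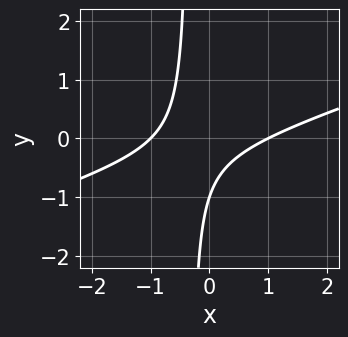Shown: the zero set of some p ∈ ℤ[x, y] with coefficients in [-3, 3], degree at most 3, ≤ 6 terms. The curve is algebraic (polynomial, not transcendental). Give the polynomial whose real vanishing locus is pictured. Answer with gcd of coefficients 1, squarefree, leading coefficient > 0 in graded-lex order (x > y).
(a) Degree: a generic line meets the curve in up to 2 points, so deg p = 2.
(b) Observable constraints: among the integer gridlines, it crosses the x-axis at x ∈ {-1, 1}; it meets the y-axis at y = -1 (among the integer gridlines).
(c) Solving for integer coefficients yields p as stated.

x^2 - 3*x*y - y - 1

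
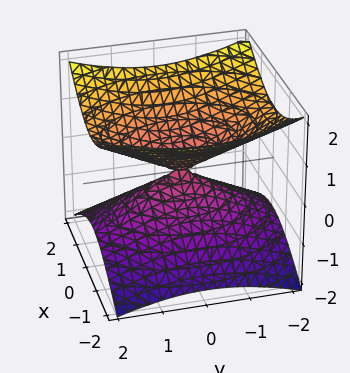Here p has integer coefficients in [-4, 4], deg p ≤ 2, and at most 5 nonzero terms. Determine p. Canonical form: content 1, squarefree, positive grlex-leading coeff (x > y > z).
Degree: a double cone through the origin; a quadric, so deg p = 2.
Symmetries: mirror symmetry y ↦ −y ⇒ only even powers of y; mirror symmetry x ↦ −x ⇒ only even powers of x; the z ↦ −z reflection is a symmetry, so z appears only in even powers.
Against the integer gridlines: it meets the y-axis at y = 0 (among the integer gridlines); one z-axis crossing is at z = 0; it meets the x-axis at x = 0 (among the integer gridlines).
The integer polynomial consistent with all of this is the stated p.

2*x^2 + y^2 - 3*z^2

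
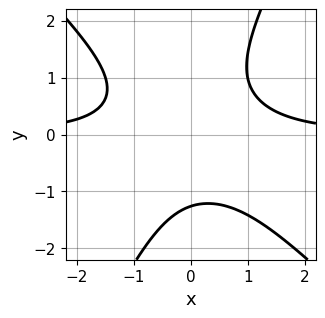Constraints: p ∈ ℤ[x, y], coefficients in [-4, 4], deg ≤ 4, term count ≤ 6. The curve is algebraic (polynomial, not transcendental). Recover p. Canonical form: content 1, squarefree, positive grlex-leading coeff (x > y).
2*x^2*y + x*y^2 - y^3 - 2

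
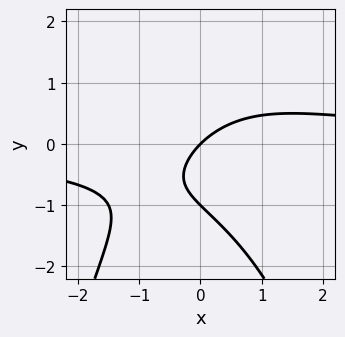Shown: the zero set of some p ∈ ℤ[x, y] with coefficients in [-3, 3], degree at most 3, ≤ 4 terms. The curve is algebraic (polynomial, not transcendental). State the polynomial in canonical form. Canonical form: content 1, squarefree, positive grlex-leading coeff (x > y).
1. Degree: a generic line meets the curve in up to 3 points, so deg p = 3.
2. Reading off the gridlines: the y-axis gridline crossings are at y ∈ {-1, 0}; one x-axis crossing is at x = 0.
3. Matching integer coefficients to the picture gives p.

2*x^2*y + 3*y^2 - 3*x + 3*y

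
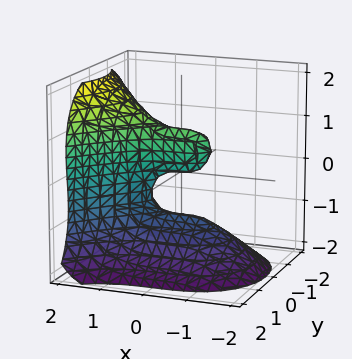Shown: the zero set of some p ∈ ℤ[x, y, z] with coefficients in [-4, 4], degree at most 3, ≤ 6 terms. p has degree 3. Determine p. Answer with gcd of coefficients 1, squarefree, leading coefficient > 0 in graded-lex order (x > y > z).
x^3 - z^3 - 3*y^2 + z

First, the degree is 3 — the shape is more complex than any degree-2 surface.
Next, from the visible intercepts: the z-axis gridline crossings are at z ∈ {-1, 0, 1}; it crosses the y-axis at the gridline y = 0.
Finally, these observations pin down the coefficients.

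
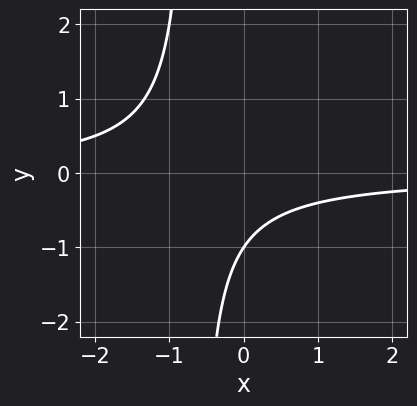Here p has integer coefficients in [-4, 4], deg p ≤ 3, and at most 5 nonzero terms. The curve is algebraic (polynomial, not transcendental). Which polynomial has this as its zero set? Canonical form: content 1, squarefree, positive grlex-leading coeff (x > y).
1. The degree is 2 — a generic line meets the curve in up to 2 points.
2. Reading off the gridlines: one y-axis crossing is at y = -1; it misses every integer gridline on the x-axis.
3. Solving for integer coefficients yields p as stated.

3*x*y + 2*y + 2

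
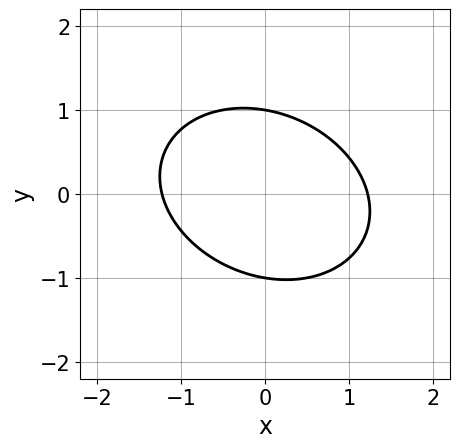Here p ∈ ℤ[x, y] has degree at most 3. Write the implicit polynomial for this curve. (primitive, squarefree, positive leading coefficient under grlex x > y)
2*x^2 + x*y + 3*y^2 - 3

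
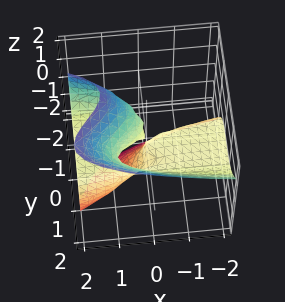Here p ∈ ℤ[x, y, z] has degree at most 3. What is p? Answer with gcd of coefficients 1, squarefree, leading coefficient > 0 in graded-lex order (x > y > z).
1. The degree is 3 — a generic line meets the surface in up to 3 points.
2. From the axis intercepts and sections: one z-axis crossing is at z = 0; the y-axis gridline crossings are at y ∈ {0, 1}; every point of the x-axis in the box is on the surface.
3. The integer polynomial consistent with all of this is the stated p.

3*y^3 - z^3 + 3*x*z - 3*y^2 - 2*y*z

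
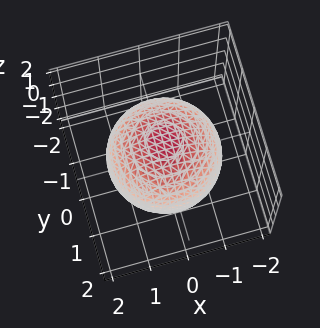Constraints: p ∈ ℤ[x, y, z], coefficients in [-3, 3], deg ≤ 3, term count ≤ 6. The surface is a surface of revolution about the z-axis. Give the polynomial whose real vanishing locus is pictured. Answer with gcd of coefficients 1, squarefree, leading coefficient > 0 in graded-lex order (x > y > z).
x^2 + y^2 + z^2 - 2

deg p = 2.
Symmetries: the surface is invariant under rotation about z: p = q(x² + y², z).
Observable constraints: a circular section at z = 1 has radius exactly 1.
Fitting integer coefficients to these (and the overall shape) gives p.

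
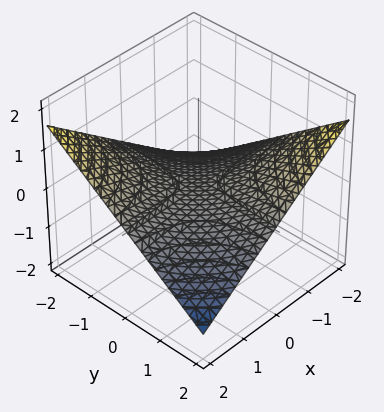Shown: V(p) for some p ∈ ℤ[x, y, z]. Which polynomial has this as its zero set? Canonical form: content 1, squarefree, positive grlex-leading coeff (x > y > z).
x*y + 3*z

Degree: a saddle surface; a quadric, so deg p = 2.
Observable constraints: the visible y-axis segment lies entirely on the surface; every point of the x-axis in the box is on the surface.
Assembling these constraints gives the stated polynomial.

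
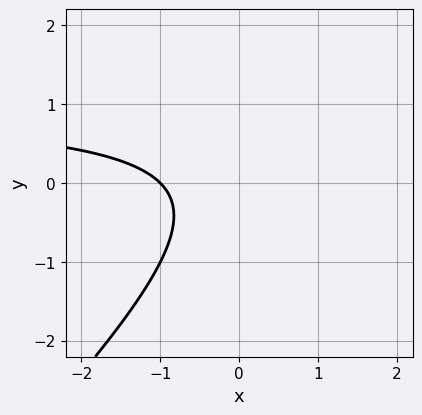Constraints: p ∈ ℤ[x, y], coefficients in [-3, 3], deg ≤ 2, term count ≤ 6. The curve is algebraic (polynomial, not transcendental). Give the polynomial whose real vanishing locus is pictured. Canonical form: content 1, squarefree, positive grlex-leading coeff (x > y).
The degree is 2 — the shape is more complex than any degree-1 curve.
Reading off the gridlines: it crosses the x-axis at the gridline x = -1; the curve avoids every integer y-axis point in the box.
Together with the visible shape, these determine p as stated.

x*y - y^2 - x - 1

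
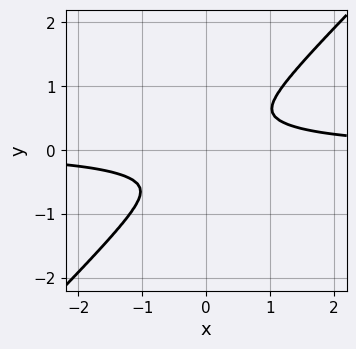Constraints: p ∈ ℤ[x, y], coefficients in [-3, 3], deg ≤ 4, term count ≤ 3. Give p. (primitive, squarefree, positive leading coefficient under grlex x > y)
2*x^3*y - 2*y^4 - x^2

(a) deg p = 4. The shape is more complex than any degree-3 curve.
(b) Putting this together gives p.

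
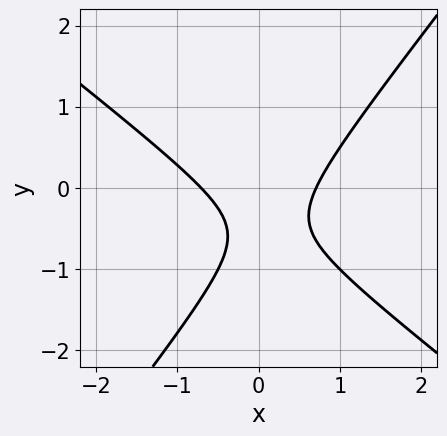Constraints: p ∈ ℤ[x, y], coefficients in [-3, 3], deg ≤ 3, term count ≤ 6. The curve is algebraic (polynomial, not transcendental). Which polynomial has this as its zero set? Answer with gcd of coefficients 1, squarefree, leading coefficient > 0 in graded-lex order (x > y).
1. The degree is 2 — no degree-1 curve has this shape.
2. Observable constraints: the curve avoids every integer y-axis point in the box.
3. Fitting integer coefficients to these (and the overall shape) gives p.

2*x^2 + x*y - 2*y^2 - 2*y - 1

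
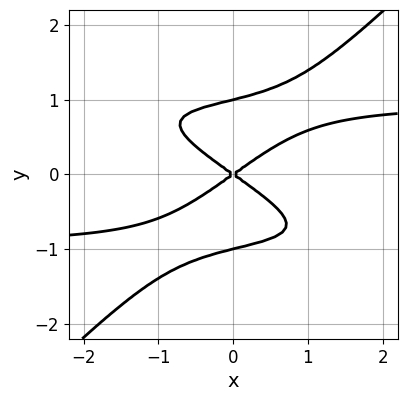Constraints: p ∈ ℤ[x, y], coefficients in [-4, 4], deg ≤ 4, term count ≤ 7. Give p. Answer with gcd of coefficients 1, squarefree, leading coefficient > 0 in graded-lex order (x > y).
deg p = 4. No degree-3 curve has this shape.
Reading off the gridlines: it crosses the x-axis at the gridline x = 0; the y-axis gridline crossings are at y ∈ {-1, 0, 1}.
The integer polynomial consistent with all of this is the stated p.

x^2*y^2 + x*y^3 - 2*y^4 - x^2 + 2*y^2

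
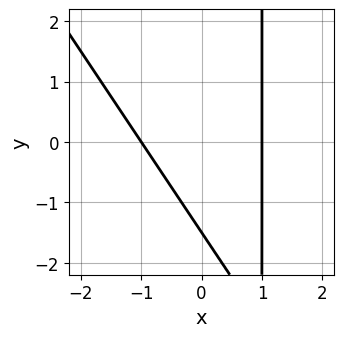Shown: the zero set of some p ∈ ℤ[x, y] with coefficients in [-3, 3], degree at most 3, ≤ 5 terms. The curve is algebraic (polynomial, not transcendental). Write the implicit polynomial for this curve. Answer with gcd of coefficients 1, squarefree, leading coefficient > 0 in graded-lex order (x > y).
3*x^2 + 2*x*y - 2*y - 3

1. The degree is 2 — no degree-1 curve has this shape.
2. From the axis intercepts and sections: the x-axis gridline crossings are at x ∈ {-1, 1}.
3. Together with the visible shape, these determine p as stated.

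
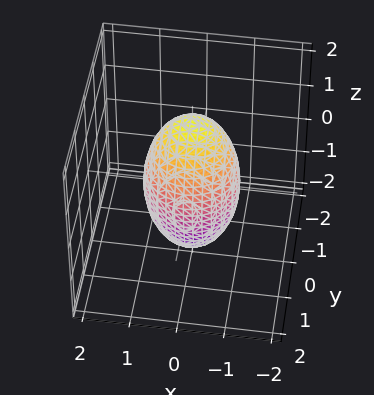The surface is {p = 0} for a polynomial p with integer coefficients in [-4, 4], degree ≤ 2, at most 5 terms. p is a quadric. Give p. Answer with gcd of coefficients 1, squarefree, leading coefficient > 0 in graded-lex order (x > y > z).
1. deg p = 2. A closed, bounded, convex surface; a quadric.
2. Symmetries: rotational symmetry about the z-axis ⇒ p depends on x, y only through x² + y²; mirror symmetry z ↦ −z ⇒ only even powers of z.
3. From the axis intercepts and sections: the y-axis gridline crossings are at y ∈ {-1, 1}; the x-axis gridline crossings are at x ∈ {-1, 1}; a circular section at z = 1 has radius between 0 and 1.
4. Solving for integer coefficients yields p as stated.

3*x^2 + 3*y^2 + z^2 - 3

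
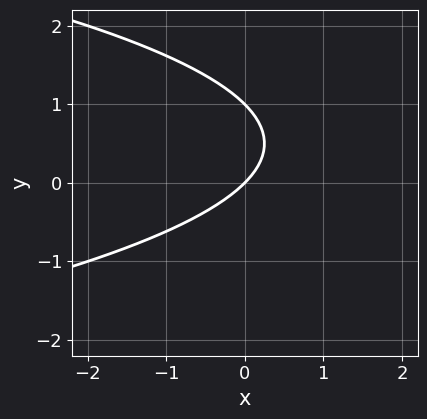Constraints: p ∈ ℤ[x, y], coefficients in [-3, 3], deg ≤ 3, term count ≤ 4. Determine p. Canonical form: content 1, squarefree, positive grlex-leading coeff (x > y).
y^2 + x - y

Degree: a generic line meets the curve in up to 2 points, so deg p = 2.
Against the integer gridlines: the y-axis gridline crossings are at y ∈ {0, 1}; one x-axis crossing is at x = 0.
Matching integer coefficients to the picture gives p.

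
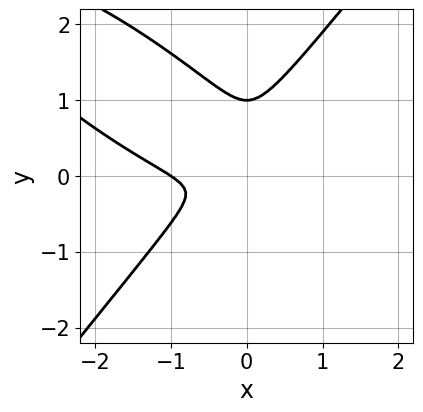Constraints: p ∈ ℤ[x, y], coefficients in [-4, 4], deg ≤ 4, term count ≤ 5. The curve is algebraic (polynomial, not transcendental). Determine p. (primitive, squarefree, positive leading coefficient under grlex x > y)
1. The degree is 3 — a generic line meets the curve in up to 3 points.
2. Reading off the gridlines: one x-axis crossing is at x = -1; it crosses the y-axis at the gridline y = 1.
3. Fitting integer coefficients to these (and the overall shape) gives p.

2*x^3 + 3*x^2*y - 3*y^3 + 2*x^2 + 3*y^2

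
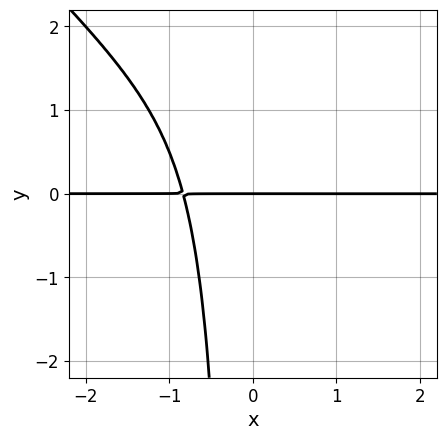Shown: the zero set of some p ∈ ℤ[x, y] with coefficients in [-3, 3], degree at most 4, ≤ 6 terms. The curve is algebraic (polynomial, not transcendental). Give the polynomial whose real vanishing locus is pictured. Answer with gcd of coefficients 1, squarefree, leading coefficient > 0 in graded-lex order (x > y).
2*x^3*y + 2*x^2*y^2 + x*y + 2*y

deg p = 4.
Reading off the gridlines: the visible x-axis segment lies entirely on the curve; it crosses the y-axis at the gridline y = 0.
Matching integer coefficients to the picture gives p.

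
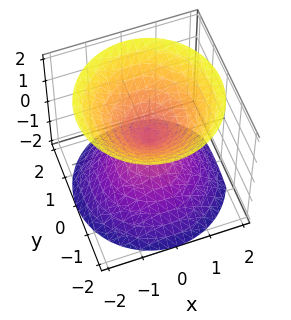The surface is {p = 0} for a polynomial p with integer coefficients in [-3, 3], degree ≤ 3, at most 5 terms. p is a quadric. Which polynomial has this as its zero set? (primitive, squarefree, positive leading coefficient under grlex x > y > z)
1. The picture has 2 separate pieces.
2. The degree is 2 — two nappes meeting at a single point; a quadric.
3. Symmetries: mirror symmetry z ↦ −z ⇒ only even powers of z; the surface is invariant under rotation about z: p = q(x² + y², z).
4. Against the integer gridlines: a circular section at z = -1 has radius exactly 1; it crosses the x-axis at the gridline x = 0.
5. These observations pin down the coefficients.

x^2 + y^2 - z^2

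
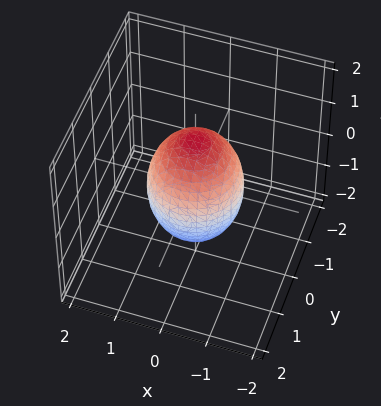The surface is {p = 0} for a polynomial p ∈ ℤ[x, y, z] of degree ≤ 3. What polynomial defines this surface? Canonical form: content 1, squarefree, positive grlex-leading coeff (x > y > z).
2*x^2 + 2*y^2 + z^2 - 2

(a) The degree is 2 — bounded and convex; a quadric.
(b) Symmetry: every cross-section ⟂ z is a circle, so x, y appear only via x² + y²; it's symmetric under z → −z, forcing even powers of z.
(c) Observable constraints: a circular section at z = -1 has radius between 0 and 1; the x-axis gridline crossings are at x ∈ {-1, 1}.
(d) Assembling these constraints gives the stated polynomial. Check: (0, -1, 0) on the y-axis lies on the surface, and p(0, -1, 0) = 0. ✓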